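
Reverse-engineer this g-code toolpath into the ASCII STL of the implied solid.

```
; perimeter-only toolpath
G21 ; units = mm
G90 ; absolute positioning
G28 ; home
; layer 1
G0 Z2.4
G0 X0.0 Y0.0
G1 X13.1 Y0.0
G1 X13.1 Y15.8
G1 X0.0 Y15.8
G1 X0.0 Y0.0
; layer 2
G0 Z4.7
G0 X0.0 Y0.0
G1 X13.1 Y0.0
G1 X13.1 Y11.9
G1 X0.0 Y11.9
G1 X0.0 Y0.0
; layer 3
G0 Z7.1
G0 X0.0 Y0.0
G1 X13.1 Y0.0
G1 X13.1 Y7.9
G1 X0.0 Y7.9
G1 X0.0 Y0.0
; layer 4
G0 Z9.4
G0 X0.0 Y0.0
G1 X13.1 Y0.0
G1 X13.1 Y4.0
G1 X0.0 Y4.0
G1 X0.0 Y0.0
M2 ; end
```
solid part
  facet normal 0.0000 0.0000 -1.0000
    outer loop
      vertex 13.1 19.8 0.0
      vertex 13.1 0.0 0.0
      vertex 0.0 0.0 0.0
    endloop
  endfacet
  facet normal 0.0000 0.0000 -1.0000
    outer loop
      vertex 0.0 19.8 0.0
      vertex 13.1 19.8 0.0
      vertex 0.0 0.0 0.0
    endloop
  endfacet
  facet normal 0.0000 -1.0000 0.0000
    outer loop
      vertex 0.0 0.0 0.0
      vertex 13.1 0.0 0.0
      vertex 13.1 0.0 11.8
    endloop
  endfacet
  facet normal 0.0000 -1.0000 0.0000
    outer loop
      vertex 0.0 0.0 0.0
      vertex 13.1 0.0 11.8
      vertex 0.0 0.0 11.8
    endloop
  endfacet
  facet normal 0.0000 0.5119 0.8590
    outer loop
      vertex 0.0 0.0 11.8
      vertex 13.1 0.0 11.8
      vertex 13.1 19.8 0.0
    endloop
  endfacet
  facet normal 0.0000 0.5119 0.8590
    outer loop
      vertex 0.0 0.0 11.8
      vertex 13.1 19.8 0.0
      vertex 0.0 19.8 0.0
    endloop
  endfacet
  facet normal -1.0000 0.0000 0.0000
    outer loop
      vertex 0.0 0.0 11.8
      vertex 0.0 19.8 0.0
      vertex 0.0 0.0 0.0
    endloop
  endfacet
  facet normal 1.0000 0.0000 0.0000
    outer loop
      vertex 13.1 0.0 0.0
      vertex 13.1 19.8 0.0
      vertex 13.1 0.0 11.8
    endloop
  endfacet
endsolid part

The G0 Z moves step by Δz≈2.4 mm. The G1 loops shrink linearly with z, so the solid tapers from its base footprint up to z≈11.8. Closing with a flat bottom cap and the tapered top and triangulating gives 8 facets — a wedge (ramp): 13.1 × 19.8 mm base, rising to 11.8 mm along the y=0 edge and sloping linearly to z=0 at y=19.8.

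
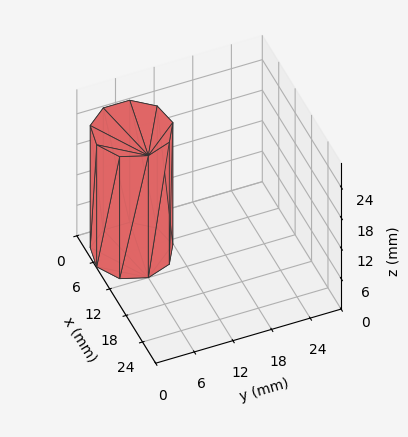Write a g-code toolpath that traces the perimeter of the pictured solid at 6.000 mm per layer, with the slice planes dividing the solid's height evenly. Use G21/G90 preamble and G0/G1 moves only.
Reading the render: the shape is a regular 9-sided prism (a cylinder approximated with 9 flat sides), circumscribed radius ≈ 6 mm, height ≈ 24 mm (dimensions read to the nearest mm from the axis ticks). For the g-code, the solid's height is divided into equal slices at the stated Δz and each level perimeter traced with G1 moves after a G0 lift.

; perimeter-only toolpath
G21 ; units = mm
G90 ; absolute positioning
G28 ; home
; layer 1
G0 Z6.000
G0 X12.000 Y6.000
G1 X10.596 Y9.857
G1 X7.042 Y11.909
G1 X3.000 Y11.196
G1 X0.362 Y8.052
G1 X0.362 Y3.948
G1 X3.000 Y0.804
G1 X7.042 Y0.091
G1 X10.596 Y2.143
G1 X12.000 Y6.000
; layer 2
G0 Z12.000
G0 X12.000 Y6.000
G1 X10.596 Y9.857
G1 X7.042 Y11.909
G1 X3.000 Y11.196
G1 X0.362 Y8.052
G1 X0.362 Y3.948
G1 X3.000 Y0.804
G1 X7.042 Y0.091
G1 X10.596 Y2.143
G1 X12.000 Y6.000
; layer 3
G0 Z18.000
G0 X12.000 Y6.000
G1 X10.596 Y9.857
G1 X7.042 Y11.909
G1 X3.000 Y11.196
G1 X0.362 Y8.052
G1 X0.362 Y3.948
G1 X3.000 Y0.804
G1 X7.042 Y0.091
G1 X10.596 Y2.143
G1 X12.000 Y6.000
; layer 4
G0 Z24.000
G0 X12.000 Y6.000
G1 X10.596 Y9.857
G1 X7.042 Y11.909
G1 X3.000 Y11.196
G1 X0.362 Y8.052
G1 X0.362 Y3.948
G1 X3.000 Y0.804
G1 X7.042 Y0.091
G1 X10.596 Y2.143
G1 X12.000 Y6.000
M2 ; end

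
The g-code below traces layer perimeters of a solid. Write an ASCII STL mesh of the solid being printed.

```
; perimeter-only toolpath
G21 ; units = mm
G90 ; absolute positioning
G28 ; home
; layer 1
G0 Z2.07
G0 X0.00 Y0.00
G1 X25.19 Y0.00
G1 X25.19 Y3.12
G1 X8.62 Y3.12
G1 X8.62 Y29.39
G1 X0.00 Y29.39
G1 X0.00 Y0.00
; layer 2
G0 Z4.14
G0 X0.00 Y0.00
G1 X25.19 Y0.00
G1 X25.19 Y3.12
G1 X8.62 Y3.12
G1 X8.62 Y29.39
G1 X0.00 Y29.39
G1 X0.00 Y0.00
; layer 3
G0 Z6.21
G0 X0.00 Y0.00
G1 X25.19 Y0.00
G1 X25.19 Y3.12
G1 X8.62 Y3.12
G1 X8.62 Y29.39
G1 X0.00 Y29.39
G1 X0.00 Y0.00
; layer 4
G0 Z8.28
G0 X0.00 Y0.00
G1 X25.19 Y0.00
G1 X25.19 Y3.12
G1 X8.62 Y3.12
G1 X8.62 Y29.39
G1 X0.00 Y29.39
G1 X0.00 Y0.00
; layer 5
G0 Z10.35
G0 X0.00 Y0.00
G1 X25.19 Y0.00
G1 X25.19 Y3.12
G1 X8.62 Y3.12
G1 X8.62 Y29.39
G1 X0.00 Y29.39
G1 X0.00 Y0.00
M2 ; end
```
solid part
  facet normal 0.0000 0.0000 -1.0000
    outer loop
      vertex 25.19 3.12 0.00
      vertex 25.19 0.00 0.00
      vertex 0.00 0.00 0.00
    endloop
  endfacet
  facet normal 0.0000 0.0000 -1.0000
    outer loop
      vertex 8.62 3.12 0.00
      vertex 25.19 3.12 0.00
      vertex 0.00 0.00 0.00
    endloop
  endfacet
  facet normal 0.0000 0.0000 -1.0000
    outer loop
      vertex 8.62 29.39 0.00
      vertex 8.62 3.12 0.00
      vertex 0.00 0.00 0.00
    endloop
  endfacet
  facet normal 0.0000 0.0000 -1.0000
    outer loop
      vertex 0.00 29.39 0.00
      vertex 8.62 29.39 0.00
      vertex 0.00 0.00 0.00
    endloop
  endfacet
  facet normal 0.0000 0.0000 1.0000
    outer loop
      vertex 0.00 0.00 10.35
      vertex 25.19 0.00 10.35
      vertex 25.19 3.12 10.35
    endloop
  endfacet
  facet normal 0.0000 0.0000 1.0000
    outer loop
      vertex 0.00 0.00 10.35
      vertex 25.19 3.12 10.35
      vertex 8.62 3.12 10.35
    endloop
  endfacet
  facet normal 0.0000 0.0000 1.0000
    outer loop
      vertex 0.00 0.00 10.35
      vertex 8.62 3.12 10.35
      vertex 8.62 29.39 10.35
    endloop
  endfacet
  facet normal 0.0000 0.0000 1.0000
    outer loop
      vertex 0.00 0.00 10.35
      vertex 8.62 29.39 10.35
      vertex 0.00 29.39 10.35
    endloop
  endfacet
  facet normal 0.0000 -1.0000 0.0000
    outer loop
      vertex 0.00 0.00 0.00
      vertex 25.19 0.00 0.00
      vertex 25.19 0.00 10.35
    endloop
  endfacet
  facet normal 0.0000 -1.0000 0.0000
    outer loop
      vertex 0.00 0.00 0.00
      vertex 25.19 0.00 10.35
      vertex 0.00 0.00 10.35
    endloop
  endfacet
  facet normal 1.0000 0.0000 0.0000
    outer loop
      vertex 25.19 0.00 0.00
      vertex 25.19 3.12 0.00
      vertex 25.19 3.12 10.35
    endloop
  endfacet
  facet normal 1.0000 0.0000 0.0000
    outer loop
      vertex 25.19 0.00 0.00
      vertex 25.19 3.12 10.35
      vertex 25.19 0.00 10.35
    endloop
  endfacet
  facet normal 0.0000 1.0000 0.0000
    outer loop
      vertex 25.19 3.12 0.00
      vertex 8.62 3.12 0.00
      vertex 8.62 3.12 10.35
    endloop
  endfacet
  facet normal 0.0000 1.0000 0.0000
    outer loop
      vertex 25.19 3.12 0.00
      vertex 8.62 3.12 10.35
      vertex 25.19 3.12 10.35
    endloop
  endfacet
  facet normal 1.0000 0.0000 0.0000
    outer loop
      vertex 8.62 3.12 0.00
      vertex 8.62 29.39 0.00
      vertex 8.62 29.39 10.35
    endloop
  endfacet
  facet normal 1.0000 0.0000 0.0000
    outer loop
      vertex 8.62 3.12 0.00
      vertex 8.62 29.39 10.35
      vertex 8.62 3.12 10.35
    endloop
  endfacet
  facet normal 0.0000 1.0000 0.0000
    outer loop
      vertex 8.62 29.39 0.00
      vertex 0.00 29.39 0.00
      vertex 0.00 29.39 10.35
    endloop
  endfacet
  facet normal 0.0000 1.0000 0.0000
    outer loop
      vertex 8.62 29.39 0.00
      vertex 0.00 29.39 10.35
      vertex 8.62 29.39 10.35
    endloop
  endfacet
  facet normal -1.0000 0.0000 0.0000
    outer loop
      vertex 0.00 29.39 0.00
      vertex 0.00 0.00 0.00
      vertex 0.00 0.00 10.35
    endloop
  endfacet
  facet normal -1.0000 0.0000 0.0000
    outer loop
      vertex 0.00 29.39 0.00
      vertex 0.00 0.00 10.35
      vertex 0.00 29.39 10.35
    endloop
  endfacet
endsolid part

The G0 Z moves step by Δz≈2.07 mm. Every layer's G1 loop is the same polygon, so the solid is a straight extrusion of it from z=0 to z≈10.3. Closing with flat bottom and top caps and triangulating gives 20 facets — an L-shaped prism: outer 25.2 × 29.4 mm, arm thicknesses ≈ 3.12 mm (horizontal) and 8.62 mm (vertical), extruded 10.3 mm in z.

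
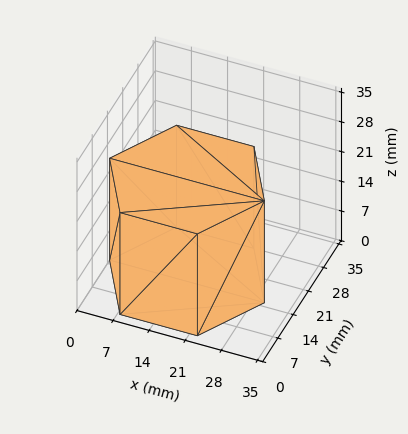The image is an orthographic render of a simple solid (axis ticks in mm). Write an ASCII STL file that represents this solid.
Reading the render: the shape is a regular 6-sided prism (a cylinder approximated with 6 flat sides), circumscribed radius ≈ 15 mm, height ≈ 24 mm (dimensions read to the nearest mm from the axis ticks). For the STL, each face is triangulated and given an outward normal.

solid part
  facet normal 0.0000 0.0000 -1.0000
    outer loop
      vertex 7.50 27.99 0.00
      vertex 22.50 27.99 0.00
      vertex 30.00 15.00 0.00
    endloop
  endfacet
  facet normal 0.0000 0.0000 -1.0000
    outer loop
      vertex 0.00 15.00 0.00
      vertex 7.50 27.99 0.00
      vertex 30.00 15.00 0.00
    endloop
  endfacet
  facet normal 0.0000 0.0000 -1.0000
    outer loop
      vertex 7.50 2.01 0.00
      vertex 0.00 15.00 0.00
      vertex 30.00 15.00 0.00
    endloop
  endfacet
  facet normal 0.0000 0.0000 -1.0000
    outer loop
      vertex 22.50 2.01 0.00
      vertex 7.50 2.01 0.00
      vertex 30.00 15.00 0.00
    endloop
  endfacet
  facet normal 0.0000 0.0000 1.0000
    outer loop
      vertex 30.00 15.00 24.00
      vertex 22.50 27.99 24.00
      vertex 7.50 27.99 24.00
    endloop
  endfacet
  facet normal 0.0000 0.0000 1.0000
    outer loop
      vertex 30.00 15.00 24.00
      vertex 7.50 27.99 24.00
      vertex 0.00 15.00 24.00
    endloop
  endfacet
  facet normal 0.0000 0.0000 1.0000
    outer loop
      vertex 30.00 15.00 24.00
      vertex 0.00 15.00 24.00
      vertex 7.50 2.01 24.00
    endloop
  endfacet
  facet normal 0.0000 0.0000 1.0000
    outer loop
      vertex 30.00 15.00 24.00
      vertex 7.50 2.01 24.00
      vertex 22.50 2.01 24.00
    endloop
  endfacet
  facet normal 0.8660 0.5000 0.0000
    outer loop
      vertex 30.00 15.00 0.00
      vertex 22.50 27.99 0.00
      vertex 22.50 27.99 24.00
    endloop
  endfacet
  facet normal 0.8660 0.5000 0.0000
    outer loop
      vertex 30.00 15.00 0.00
      vertex 22.50 27.99 24.00
      vertex 30.00 15.00 24.00
    endloop
  endfacet
  facet normal 0.0000 1.0000 0.0000
    outer loop
      vertex 22.50 27.99 0.00
      vertex 7.50 27.99 0.00
      vertex 7.50 27.99 24.00
    endloop
  endfacet
  facet normal 0.0000 1.0000 0.0000
    outer loop
      vertex 22.50 27.99 0.00
      vertex 7.50 27.99 24.00
      vertex 22.50 27.99 24.00
    endloop
  endfacet
  facet normal -0.8660 0.5000 0.0000
    outer loop
      vertex 7.50 27.99 0.00
      vertex 0.00 15.00 0.00
      vertex 0.00 15.00 24.00
    endloop
  endfacet
  facet normal -0.8660 0.5000 0.0000
    outer loop
      vertex 7.50 27.99 0.00
      vertex 0.00 15.00 24.00
      vertex 7.50 27.99 24.00
    endloop
  endfacet
  facet normal -0.8660 -0.5000 0.0000
    outer loop
      vertex 0.00 15.00 0.00
      vertex 7.50 2.01 0.00
      vertex 7.50 2.01 24.00
    endloop
  endfacet
  facet normal -0.8660 -0.5000 0.0000
    outer loop
      vertex 0.00 15.00 0.00
      vertex 7.50 2.01 24.00
      vertex 0.00 15.00 24.00
    endloop
  endfacet
  facet normal 0.0000 -1.0000 0.0000
    outer loop
      vertex 7.50 2.01 0.00
      vertex 22.50 2.01 0.00
      vertex 22.50 2.01 24.00
    endloop
  endfacet
  facet normal 0.0000 -1.0000 0.0000
    outer loop
      vertex 7.50 2.01 0.00
      vertex 22.50 2.01 24.00
      vertex 7.50 2.01 24.00
    endloop
  endfacet
  facet normal 0.8660 -0.5000 0.0000
    outer loop
      vertex 22.50 2.01 0.00
      vertex 30.00 15.00 0.00
      vertex 30.00 15.00 24.00
    endloop
  endfacet
  facet normal 0.8660 -0.5000 0.0000
    outer loop
      vertex 22.50 2.01 0.00
      vertex 30.00 15.00 24.00
      vertex 22.50 2.01 24.00
    endloop
  endfacet
endsolid part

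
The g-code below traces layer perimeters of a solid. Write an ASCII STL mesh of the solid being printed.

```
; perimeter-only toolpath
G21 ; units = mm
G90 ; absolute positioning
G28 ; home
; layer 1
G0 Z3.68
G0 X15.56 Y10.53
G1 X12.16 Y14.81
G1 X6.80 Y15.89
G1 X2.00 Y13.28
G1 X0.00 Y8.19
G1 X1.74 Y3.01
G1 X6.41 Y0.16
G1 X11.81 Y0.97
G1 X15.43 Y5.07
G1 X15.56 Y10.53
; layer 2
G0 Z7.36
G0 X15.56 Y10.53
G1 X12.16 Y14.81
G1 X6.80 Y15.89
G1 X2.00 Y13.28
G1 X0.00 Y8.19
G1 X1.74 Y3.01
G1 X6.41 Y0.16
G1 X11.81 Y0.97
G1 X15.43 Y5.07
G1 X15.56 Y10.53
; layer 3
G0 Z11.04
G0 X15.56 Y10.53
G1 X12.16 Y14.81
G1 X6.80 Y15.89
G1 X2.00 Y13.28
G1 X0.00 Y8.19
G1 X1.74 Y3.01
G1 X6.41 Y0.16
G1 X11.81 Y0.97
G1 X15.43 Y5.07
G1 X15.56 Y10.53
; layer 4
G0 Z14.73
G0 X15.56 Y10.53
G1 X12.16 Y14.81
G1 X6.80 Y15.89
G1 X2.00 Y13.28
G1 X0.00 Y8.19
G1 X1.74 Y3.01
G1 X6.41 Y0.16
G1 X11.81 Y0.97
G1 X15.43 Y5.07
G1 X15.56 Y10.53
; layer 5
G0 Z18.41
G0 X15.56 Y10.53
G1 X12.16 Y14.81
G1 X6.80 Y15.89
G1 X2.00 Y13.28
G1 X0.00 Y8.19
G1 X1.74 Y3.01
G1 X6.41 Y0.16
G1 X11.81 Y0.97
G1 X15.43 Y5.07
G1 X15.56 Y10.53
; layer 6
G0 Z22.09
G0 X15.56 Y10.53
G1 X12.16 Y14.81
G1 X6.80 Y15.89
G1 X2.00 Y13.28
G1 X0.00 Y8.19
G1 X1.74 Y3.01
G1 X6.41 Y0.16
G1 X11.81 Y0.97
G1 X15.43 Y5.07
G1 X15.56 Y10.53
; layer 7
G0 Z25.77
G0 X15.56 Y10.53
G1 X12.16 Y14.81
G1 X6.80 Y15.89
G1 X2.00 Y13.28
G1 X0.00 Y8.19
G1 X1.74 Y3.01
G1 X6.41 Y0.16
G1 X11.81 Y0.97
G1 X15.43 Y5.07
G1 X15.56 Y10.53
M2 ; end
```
solid part
  facet normal 0.0000 0.0000 -1.0000
    outer loop
      vertex 6.80 15.89 0.00
      vertex 12.16 14.81 0.00
      vertex 15.56 10.53 0.00
    endloop
  endfacet
  facet normal 0.0000 0.0000 -1.0000
    outer loop
      vertex 2.00 13.28 0.00
      vertex 6.80 15.89 0.00
      vertex 15.56 10.53 0.00
    endloop
  endfacet
  facet normal 0.0000 0.0000 -1.0000
    outer loop
      vertex 0.00 8.19 0.00
      vertex 2.00 13.28 0.00
      vertex 15.56 10.53 0.00
    endloop
  endfacet
  facet normal 0.0000 0.0000 -1.0000
    outer loop
      vertex 1.74 3.01 0.00
      vertex 0.00 8.19 0.00
      vertex 15.56 10.53 0.00
    endloop
  endfacet
  facet normal 0.0000 0.0000 -1.0000
    outer loop
      vertex 6.41 0.16 0.00
      vertex 1.74 3.01 0.00
      vertex 15.56 10.53 0.00
    endloop
  endfacet
  facet normal 0.0000 0.0000 -1.0000
    outer loop
      vertex 11.81 0.97 0.00
      vertex 6.41 0.16 0.00
      vertex 15.56 10.53 0.00
    endloop
  endfacet
  facet normal 0.0000 0.0000 -1.0000
    outer loop
      vertex 15.43 5.07 0.00
      vertex 11.81 0.97 0.00
      vertex 15.56 10.53 0.00
    endloop
  endfacet
  facet normal 0.0000 0.0000 1.0000
    outer loop
      vertex 15.56 10.53 25.77
      vertex 12.16 14.81 25.77
      vertex 6.80 15.89 25.77
    endloop
  endfacet
  facet normal 0.0000 0.0000 1.0000
    outer loop
      vertex 15.56 10.53 25.77
      vertex 6.80 15.89 25.77
      vertex 2.00 13.28 25.77
    endloop
  endfacet
  facet normal 0.0000 0.0000 1.0000
    outer loop
      vertex 15.56 10.53 25.77
      vertex 2.00 13.28 25.77
      vertex 0.00 8.19 25.77
    endloop
  endfacet
  facet normal 0.0000 0.0000 1.0000
    outer loop
      vertex 15.56 10.53 25.77
      vertex 0.00 8.19 25.77
      vertex 1.74 3.01 25.77
    endloop
  endfacet
  facet normal 0.0000 0.0000 1.0000
    outer loop
      vertex 15.56 10.53 25.77
      vertex 1.74 3.01 25.77
      vertex 6.41 0.16 25.77
    endloop
  endfacet
  facet normal 0.0000 0.0000 1.0000
    outer loop
      vertex 15.56 10.53 25.77
      vertex 6.41 0.16 25.77
      vertex 11.81 0.97 25.77
    endloop
  endfacet
  facet normal 0.0000 0.0000 1.0000
    outer loop
      vertex 15.56 10.53 25.77
      vertex 11.81 0.97 25.77
      vertex 15.43 5.07 25.77
    endloop
  endfacet
  facet normal 0.7830 0.6220 0.0000
    outer loop
      vertex 15.56 10.53 0.00
      vertex 12.16 14.81 0.00
      vertex 12.16 14.81 25.77
    endloop
  endfacet
  facet normal 0.7830 0.6220 0.0000
    outer loop
      vertex 15.56 10.53 0.00
      vertex 12.16 14.81 25.77
      vertex 15.56 10.53 25.77
    endloop
  endfacet
  facet normal 0.1975 0.9803 0.0000
    outer loop
      vertex 12.16 14.81 0.00
      vertex 6.80 15.89 0.00
      vertex 6.80 15.89 25.77
    endloop
  endfacet
  facet normal 0.1975 0.9803 0.0000
    outer loop
      vertex 12.16 14.81 0.00
      vertex 6.80 15.89 25.77
      vertex 12.16 14.81 25.77
    endloop
  endfacet
  facet normal -0.4777 0.8785 0.0000
    outer loop
      vertex 6.80 15.89 0.00
      vertex 2.00 13.28 0.00
      vertex 2.00 13.28 25.77
    endloop
  endfacet
  facet normal -0.4777 0.8785 0.0000
    outer loop
      vertex 6.80 15.89 0.00
      vertex 2.00 13.28 25.77
      vertex 6.80 15.89 25.77
    endloop
  endfacet
  facet normal -0.9307 0.3657 0.0000
    outer loop
      vertex 2.00 13.28 0.00
      vertex 0.00 8.19 0.00
      vertex 0.00 8.19 25.77
    endloop
  endfacet
  facet normal -0.9307 0.3657 0.0000
    outer loop
      vertex 2.00 13.28 0.00
      vertex 0.00 8.19 25.77
      vertex 2.00 13.28 25.77
    endloop
  endfacet
  facet normal -0.9479 -0.3184 0.0000
    outer loop
      vertex 0.00 8.19 0.00
      vertex 1.74 3.01 0.00
      vertex 1.74 3.01 25.77
    endloop
  endfacet
  facet normal -0.9479 -0.3184 0.0000
    outer loop
      vertex 0.00 8.19 0.00
      vertex 1.74 3.01 25.77
      vertex 0.00 8.19 25.77
    endloop
  endfacet
  facet normal -0.5209 -0.8536 0.0000
    outer loop
      vertex 1.74 3.01 0.00
      vertex 6.41 0.16 0.00
      vertex 6.41 0.16 25.77
    endloop
  endfacet
  facet normal -0.5209 -0.8536 0.0000
    outer loop
      vertex 1.74 3.01 0.00
      vertex 6.41 0.16 25.77
      vertex 1.74 3.01 25.77
    endloop
  endfacet
  facet normal 0.1483 -0.9889 0.0000
    outer loop
      vertex 6.41 0.16 0.00
      vertex 11.81 0.97 0.00
      vertex 11.81 0.97 25.77
    endloop
  endfacet
  facet normal 0.1483 -0.9889 0.0000
    outer loop
      vertex 6.41 0.16 0.00
      vertex 11.81 0.97 25.77
      vertex 6.41 0.16 25.77
    endloop
  endfacet
  facet normal 0.7496 -0.6619 0.0000
    outer loop
      vertex 11.81 0.97 0.00
      vertex 15.43 5.07 0.00
      vertex 15.43 5.07 25.77
    endloop
  endfacet
  facet normal 0.7496 -0.6619 0.0000
    outer loop
      vertex 11.81 0.97 0.00
      vertex 15.43 5.07 25.77
      vertex 11.81 0.97 25.77
    endloop
  endfacet
  facet normal 0.9997 -0.0238 0.0000
    outer loop
      vertex 15.43 5.07 0.00
      vertex 15.56 10.53 0.00
      vertex 15.56 10.53 25.77
    endloop
  endfacet
  facet normal 0.9997 -0.0238 0.0000
    outer loop
      vertex 15.43 5.07 0.00
      vertex 15.56 10.53 25.77
      vertex 15.43 5.07 25.77
    endloop
  endfacet
endsolid part

The G0 Z moves step by Δz≈3.68 mm. Every layer's G1 loop is the same polygon, so the solid is a straight extrusion of it from z=0 to z≈25.8. Closing with flat bottom and top caps and triangulating gives 32 facets — a regular 9-sided prism (a cylinder approximated with 9 flat sides), circumscribed radius ≈ 7.99 mm, height ≈ 25.8 mm.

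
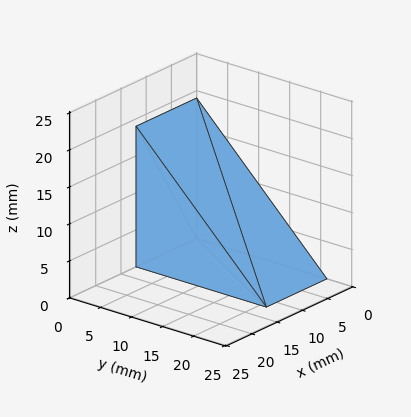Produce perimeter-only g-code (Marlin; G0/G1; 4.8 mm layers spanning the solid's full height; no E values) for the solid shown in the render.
Reading the render: the shape is a wedge (ramp): 12 × 21 mm base, rising to 19 mm along the y=0 edge and sloping linearly to z=0 at y=21 (dimensions read to the nearest mm from the axis ticks). For the g-code, the solid's height is divided into equal slices at the stated Δz and each level perimeter traced with G1 moves after a G0 lift.

; perimeter-only toolpath
G21 ; units = mm
G90 ; absolute positioning
G28 ; home
; layer 1
G0 Z4.8
G0 X0.0 Y0.0
G1 X12.0 Y0.0
G1 X12.0 Y15.8
G1 X0.0 Y15.8
G1 X0.0 Y0.0
; layer 2
G0 Z9.5
G0 X0.0 Y0.0
G1 X12.0 Y0.0
G1 X12.0 Y10.5
G1 X0.0 Y10.5
G1 X0.0 Y0.0
; layer 3
G0 Z14.2
G0 X0.0 Y0.0
G1 X12.0 Y0.0
G1 X12.0 Y5.2
G1 X0.0 Y5.2
G1 X0.0 Y0.0
M2 ; end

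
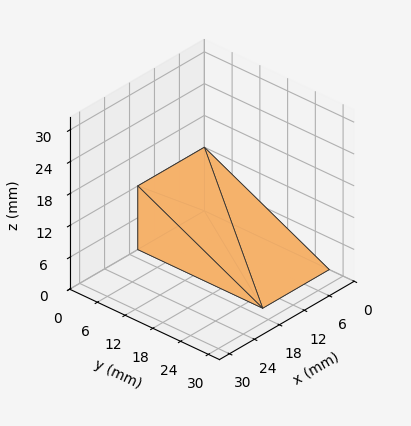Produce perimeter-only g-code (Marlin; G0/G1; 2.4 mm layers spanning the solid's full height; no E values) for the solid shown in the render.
Reading the render: the shape is a wedge (ramp): 16 × 27 mm base, rising to 12 mm along the y=0 edge and sloping linearly to z=0 at y=27 (dimensions read to the nearest mm from the axis ticks). For the g-code, the solid's height is divided into equal slices at the stated Δz and each level perimeter traced with G1 moves after a G0 lift.

; perimeter-only toolpath
G21 ; units = mm
G90 ; absolute positioning
G28 ; home
; layer 1
G0 Z2.4
G0 X0.0 Y0.0
G1 X16.0 Y0.0
G1 X16.0 Y21.6
G1 X0.0 Y21.6
G1 X0.0 Y0.0
; layer 2
G0 Z4.8
G0 X0.0 Y0.0
G1 X16.0 Y0.0
G1 X16.0 Y16.2
G1 X0.0 Y16.2
G1 X0.0 Y0.0
; layer 3
G0 Z7.2
G0 X0.0 Y0.0
G1 X16.0 Y0.0
G1 X16.0 Y10.8
G1 X0.0 Y10.8
G1 X0.0 Y0.0
; layer 4
G0 Z9.6
G0 X0.0 Y0.0
G1 X16.0 Y0.0
G1 X16.0 Y5.4
G1 X0.0 Y5.4
G1 X0.0 Y0.0
M2 ; end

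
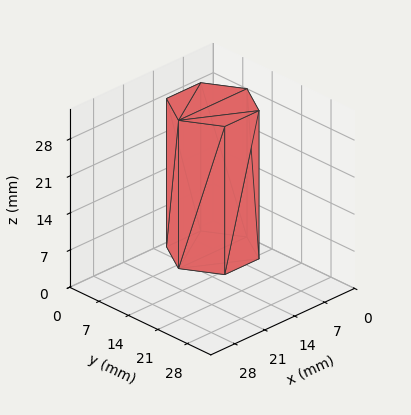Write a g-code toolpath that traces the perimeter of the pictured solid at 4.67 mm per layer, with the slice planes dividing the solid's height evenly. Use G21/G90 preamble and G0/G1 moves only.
Reading the render: the shape is a regular 6-sided prism (a cylinder approximated with 6 flat sides), circumscribed radius ≈ 8 mm, height ≈ 28 mm (dimensions read to the nearest mm from the axis ticks). For the g-code, the solid's height is divided into equal slices at the stated Δz and each level perimeter traced with G1 moves after a G0 lift.

; perimeter-only toolpath
G21 ; units = mm
G90 ; absolute positioning
G28 ; home
; layer 1
G0 Z4.67
G0 X16.00 Y8.00
G1 X12.00 Y14.93
G1 X4.00 Y14.93
G1 X0.00 Y8.00
G1 X4.00 Y1.07
G1 X12.00 Y1.07
G1 X16.00 Y8.00
; layer 2
G0 Z9.33
G0 X16.00 Y8.00
G1 X12.00 Y14.93
G1 X4.00 Y14.93
G1 X0.00 Y8.00
G1 X4.00 Y1.07
G1 X12.00 Y1.07
G1 X16.00 Y8.00
; layer 3
G0 Z14.00
G0 X16.00 Y8.00
G1 X12.00 Y14.93
G1 X4.00 Y14.93
G1 X0.00 Y8.00
G1 X4.00 Y1.07
G1 X12.00 Y1.07
G1 X16.00 Y8.00
; layer 4
G0 Z18.67
G0 X16.00 Y8.00
G1 X12.00 Y14.93
G1 X4.00 Y14.93
G1 X0.00 Y8.00
G1 X4.00 Y1.07
G1 X12.00 Y1.07
G1 X16.00 Y8.00
; layer 5
G0 Z23.33
G0 X16.00 Y8.00
G1 X12.00 Y14.93
G1 X4.00 Y14.93
G1 X0.00 Y8.00
G1 X4.00 Y1.07
G1 X12.00 Y1.07
G1 X16.00 Y8.00
; layer 6
G0 Z28.00
G0 X16.00 Y8.00
G1 X12.00 Y14.93
G1 X4.00 Y14.93
G1 X0.00 Y8.00
G1 X4.00 Y1.07
G1 X12.00 Y1.07
G1 X16.00 Y8.00
M2 ; end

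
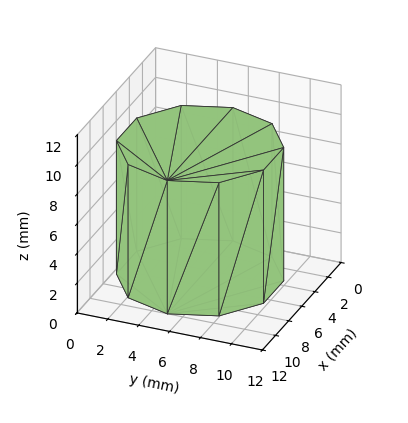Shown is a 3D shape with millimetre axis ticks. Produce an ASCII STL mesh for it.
Reading the render: the shape is a regular 10-sided prism (a cylinder approximated with 10 flat sides), circumscribed radius ≈ 5 mm, height ≈ 9 mm (dimensions read to the nearest mm from the axis ticks). For the STL, each face is triangulated and given an outward normal.

solid part
  facet normal 0.0000 0.0000 -1.0000
    outer loop
      vertex 6.545 9.755 0.000
      vertex 9.045 7.939 0.000
      vertex 10.000 5.000 0.000
    endloop
  endfacet
  facet normal 0.0000 0.0000 -1.0000
    outer loop
      vertex 3.455 9.755 0.000
      vertex 6.545 9.755 0.000
      vertex 10.000 5.000 0.000
    endloop
  endfacet
  facet normal 0.0000 0.0000 -1.0000
    outer loop
      vertex 0.955 7.939 0.000
      vertex 3.455 9.755 0.000
      vertex 10.000 5.000 0.000
    endloop
  endfacet
  facet normal 0.0000 0.0000 -1.0000
    outer loop
      vertex 0.000 5.000 0.000
      vertex 0.955 7.939 0.000
      vertex 10.000 5.000 0.000
    endloop
  endfacet
  facet normal 0.0000 0.0000 -1.0000
    outer loop
      vertex 0.955 2.061 0.000
      vertex 0.000 5.000 0.000
      vertex 10.000 5.000 0.000
    endloop
  endfacet
  facet normal 0.0000 0.0000 -1.0000
    outer loop
      vertex 3.455 0.245 0.000
      vertex 0.955 2.061 0.000
      vertex 10.000 5.000 0.000
    endloop
  endfacet
  facet normal 0.0000 0.0000 -1.0000
    outer loop
      vertex 6.545 0.245 0.000
      vertex 3.455 0.245 0.000
      vertex 10.000 5.000 0.000
    endloop
  endfacet
  facet normal 0.0000 0.0000 -1.0000
    outer loop
      vertex 9.045 2.061 0.000
      vertex 6.545 0.245 0.000
      vertex 10.000 5.000 0.000
    endloop
  endfacet
  facet normal 0.0000 0.0000 1.0000
    outer loop
      vertex 10.000 5.000 9.000
      vertex 9.045 7.939 9.000
      vertex 6.545 9.755 9.000
    endloop
  endfacet
  facet normal 0.0000 0.0000 1.0000
    outer loop
      vertex 10.000 5.000 9.000
      vertex 6.545 9.755 9.000
      vertex 3.455 9.755 9.000
    endloop
  endfacet
  facet normal 0.0000 0.0000 1.0000
    outer loop
      vertex 10.000 5.000 9.000
      vertex 3.455 9.755 9.000
      vertex 0.955 7.939 9.000
    endloop
  endfacet
  facet normal 0.0000 0.0000 1.0000
    outer loop
      vertex 10.000 5.000 9.000
      vertex 0.955 7.939 9.000
      vertex 0.000 5.000 9.000
    endloop
  endfacet
  facet normal 0.0000 0.0000 1.0000
    outer loop
      vertex 10.000 5.000 9.000
      vertex 0.000 5.000 9.000
      vertex 0.955 2.061 9.000
    endloop
  endfacet
  facet normal 0.0000 0.0000 1.0000
    outer loop
      vertex 10.000 5.000 9.000
      vertex 0.955 2.061 9.000
      vertex 3.455 0.245 9.000
    endloop
  endfacet
  facet normal 0.0000 0.0000 1.0000
    outer loop
      vertex 10.000 5.000 9.000
      vertex 3.455 0.245 9.000
      vertex 6.545 0.245 9.000
    endloop
  endfacet
  facet normal 0.0000 0.0000 1.0000
    outer loop
      vertex 10.000 5.000 9.000
      vertex 6.545 0.245 9.000
      vertex 9.045 2.061 9.000
    endloop
  endfacet
  facet normal 0.9511 0.3090 0.0000
    outer loop
      vertex 10.000 5.000 0.000
      vertex 9.045 7.939 0.000
      vertex 9.045 7.939 9.000
    endloop
  endfacet
  facet normal 0.9511 0.3090 0.0000
    outer loop
      vertex 10.000 5.000 0.000
      vertex 9.045 7.939 9.000
      vertex 10.000 5.000 9.000
    endloop
  endfacet
  facet normal 0.5877 0.8091 0.0000
    outer loop
      vertex 9.045 7.939 0.000
      vertex 6.545 9.755 0.000
      vertex 6.545 9.755 9.000
    endloop
  endfacet
  facet normal 0.5877 0.8091 0.0000
    outer loop
      vertex 9.045 7.939 0.000
      vertex 6.545 9.755 9.000
      vertex 9.045 7.939 9.000
    endloop
  endfacet
  facet normal 0.0000 1.0000 0.0000
    outer loop
      vertex 6.545 9.755 0.000
      vertex 3.455 9.755 0.000
      vertex 3.455 9.755 9.000
    endloop
  endfacet
  facet normal 0.0000 1.0000 0.0000
    outer loop
      vertex 6.545 9.755 0.000
      vertex 3.455 9.755 9.000
      vertex 6.545 9.755 9.000
    endloop
  endfacet
  facet normal -0.5877 0.8091 0.0000
    outer loop
      vertex 3.455 9.755 0.000
      vertex 0.955 7.939 0.000
      vertex 0.955 7.939 9.000
    endloop
  endfacet
  facet normal -0.5877 0.8091 0.0000
    outer loop
      vertex 3.455 9.755 0.000
      vertex 0.955 7.939 9.000
      vertex 3.455 9.755 9.000
    endloop
  endfacet
  facet normal -0.9511 0.3090 0.0000
    outer loop
      vertex 0.955 7.939 0.000
      vertex 0.000 5.000 0.000
      vertex 0.000 5.000 9.000
    endloop
  endfacet
  facet normal -0.9511 0.3090 0.0000
    outer loop
      vertex 0.955 7.939 0.000
      vertex 0.000 5.000 9.000
      vertex 0.955 7.939 9.000
    endloop
  endfacet
  facet normal -0.9511 -0.3090 0.0000
    outer loop
      vertex 0.000 5.000 0.000
      vertex 0.955 2.061 0.000
      vertex 0.955 2.061 9.000
    endloop
  endfacet
  facet normal -0.9511 -0.3090 0.0000
    outer loop
      vertex 0.000 5.000 0.000
      vertex 0.955 2.061 9.000
      vertex 0.000 5.000 9.000
    endloop
  endfacet
  facet normal -0.5877 -0.8091 0.0000
    outer loop
      vertex 0.955 2.061 0.000
      vertex 3.455 0.245 0.000
      vertex 3.455 0.245 9.000
    endloop
  endfacet
  facet normal -0.5877 -0.8091 0.0000
    outer loop
      vertex 0.955 2.061 0.000
      vertex 3.455 0.245 9.000
      vertex 0.955 2.061 9.000
    endloop
  endfacet
  facet normal 0.0000 -1.0000 0.0000
    outer loop
      vertex 3.455 0.245 0.000
      vertex 6.545 0.245 0.000
      vertex 6.545 0.245 9.000
    endloop
  endfacet
  facet normal 0.0000 -1.0000 0.0000
    outer loop
      vertex 3.455 0.245 0.000
      vertex 6.545 0.245 9.000
      vertex 3.455 0.245 9.000
    endloop
  endfacet
  facet normal 0.5877 -0.8091 0.0000
    outer loop
      vertex 6.545 0.245 0.000
      vertex 9.045 2.061 0.000
      vertex 9.045 2.061 9.000
    endloop
  endfacet
  facet normal 0.5877 -0.8091 0.0000
    outer loop
      vertex 6.545 0.245 0.000
      vertex 9.045 2.061 9.000
      vertex 6.545 0.245 9.000
    endloop
  endfacet
  facet normal 0.9511 -0.3090 0.0000
    outer loop
      vertex 9.045 2.061 0.000
      vertex 10.000 5.000 0.000
      vertex 10.000 5.000 9.000
    endloop
  endfacet
  facet normal 0.9511 -0.3090 0.0000
    outer loop
      vertex 9.045 2.061 0.000
      vertex 10.000 5.000 9.000
      vertex 9.045 2.061 9.000
    endloop
  endfacet
endsolid part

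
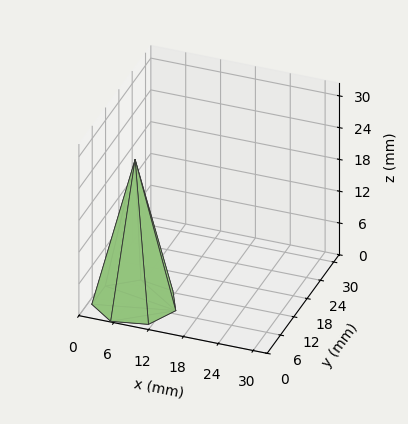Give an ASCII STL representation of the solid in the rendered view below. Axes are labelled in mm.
Reading the render: the shape is a regular 7-sided pyramid, base circumscribed radius ≈ 7 mm, apex at z ≈ 27 mm (dimensions read to the nearest mm from the axis ticks). For the STL, each face is triangulated and given an outward normal.

solid part
  facet normal 0.0000 0.0000 -1.0000
    outer loop
      vertex 5.4 13.8 0.0
      vertex 11.4 12.5 0.0
      vertex 14.0 7.0 0.0
    endloop
  endfacet
  facet normal 0.0000 0.0000 -1.0000
    outer loop
      vertex 0.7 10.0 0.0
      vertex 5.4 13.8 0.0
      vertex 14.0 7.0 0.0
    endloop
  endfacet
  facet normal 0.0000 0.0000 -1.0000
    outer loop
      vertex 0.7 4.0 0.0
      vertex 0.7 10.0 0.0
      vertex 14.0 7.0 0.0
    endloop
  endfacet
  facet normal 0.0000 0.0000 -1.0000
    outer loop
      vertex 5.4 0.2 0.0
      vertex 0.7 4.0 0.0
      vertex 14.0 7.0 0.0
    endloop
  endfacet
  facet normal 0.0000 0.0000 -1.0000
    outer loop
      vertex 11.4 1.5 0.0
      vertex 5.4 0.2 0.0
      vertex 14.0 7.0 0.0
    endloop
  endfacet
  facet normal 0.8802 0.4161 0.2282
    outer loop
      vertex 14.0 7.0 0.0
      vertex 11.4 12.5 0.0
      vertex 7.0 7.0 27.0
    endloop
  endfacet
  facet normal 0.2062 0.9517 0.2275
    outer loop
      vertex 11.4 12.5 0.0
      vertex 5.4 13.8 0.0
      vertex 7.0 7.0 27.0
    endloop
  endfacet
  facet normal -0.6123 0.7573 0.2270
    outer loop
      vertex 5.4 13.8 0.0
      vertex 0.7 10.0 0.0
      vertex 7.0 7.0 27.0
    endloop
  endfacet
  facet normal -0.9738 0.0000 0.2272
    outer loop
      vertex 0.7 10.0 0.0
      vertex 0.7 4.0 0.0
      vertex 7.0 7.0 27.0
    endloop
  endfacet
  facet normal -0.6123 -0.7573 0.2270
    outer loop
      vertex 0.7 4.0 0.0
      vertex 5.4 0.2 0.0
      vertex 7.0 7.0 27.0
    endloop
  endfacet
  facet normal 0.2062 -0.9517 0.2275
    outer loop
      vertex 5.4 0.2 0.0
      vertex 11.4 1.5 0.0
      vertex 7.0 7.0 27.0
    endloop
  endfacet
  facet normal 0.8802 -0.4161 0.2282
    outer loop
      vertex 11.4 1.5 0.0
      vertex 14.0 7.0 0.0
      vertex 7.0 7.0 27.0
    endloop
  endfacet
endsolid part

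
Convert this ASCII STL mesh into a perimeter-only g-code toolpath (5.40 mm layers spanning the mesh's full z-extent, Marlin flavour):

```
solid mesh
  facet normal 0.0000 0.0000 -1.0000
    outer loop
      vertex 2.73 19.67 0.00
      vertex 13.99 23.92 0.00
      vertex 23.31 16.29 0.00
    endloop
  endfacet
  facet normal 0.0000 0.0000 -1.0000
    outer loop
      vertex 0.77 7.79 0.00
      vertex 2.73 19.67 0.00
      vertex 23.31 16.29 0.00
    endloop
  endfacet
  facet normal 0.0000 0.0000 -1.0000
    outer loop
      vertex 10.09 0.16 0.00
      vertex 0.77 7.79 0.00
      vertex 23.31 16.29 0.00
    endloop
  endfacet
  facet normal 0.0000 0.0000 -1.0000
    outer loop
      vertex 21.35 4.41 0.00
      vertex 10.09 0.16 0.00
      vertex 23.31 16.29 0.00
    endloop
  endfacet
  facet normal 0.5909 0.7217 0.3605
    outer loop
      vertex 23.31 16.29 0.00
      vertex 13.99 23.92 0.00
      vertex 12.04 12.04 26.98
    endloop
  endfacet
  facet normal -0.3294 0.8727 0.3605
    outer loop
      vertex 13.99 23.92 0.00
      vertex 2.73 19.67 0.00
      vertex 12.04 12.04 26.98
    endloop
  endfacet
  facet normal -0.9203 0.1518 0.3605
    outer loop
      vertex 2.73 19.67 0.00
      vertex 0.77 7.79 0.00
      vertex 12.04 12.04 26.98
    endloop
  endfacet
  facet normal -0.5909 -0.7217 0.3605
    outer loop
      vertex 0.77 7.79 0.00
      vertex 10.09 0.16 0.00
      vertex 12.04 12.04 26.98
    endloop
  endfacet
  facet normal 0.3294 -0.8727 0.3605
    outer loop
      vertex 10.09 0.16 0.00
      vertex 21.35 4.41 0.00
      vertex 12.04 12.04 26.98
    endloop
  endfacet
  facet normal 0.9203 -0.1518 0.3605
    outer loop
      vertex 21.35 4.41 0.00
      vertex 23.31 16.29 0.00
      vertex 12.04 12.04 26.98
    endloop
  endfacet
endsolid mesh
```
; perimeter-only toolpath
G21 ; units = mm
G90 ; absolute positioning
G28 ; home
; layer 1
G0 Z5.40
G0 X21.06 Y15.44
G1 X13.60 Y21.54
G1 X4.59 Y18.14
G1 X3.02 Y8.64
G1 X10.48 Y2.54
G1 X19.49 Y5.94
G1 X21.06 Y15.44
; layer 2
G0 Z10.79
G0 X18.80 Y14.59
G1 X13.21 Y19.17
G1 X6.45 Y16.62
G1 X5.28 Y9.49
G1 X10.87 Y4.91
G1 X17.63 Y7.46
G1 X18.80 Y14.59
; layer 3
G0 Z16.19
G0 X16.55 Y13.74
G1 X12.82 Y16.79
G1 X8.32 Y15.09
G1 X7.53 Y10.34
G1 X11.26 Y7.29
G1 X15.76 Y8.99
G1 X16.55 Y13.74
; layer 4
G0 Z21.58
G0 X14.29 Y12.89
G1 X12.43 Y14.42
G1 X10.18 Y13.57
G1 X9.79 Y11.19
G1 X11.65 Y9.66
G1 X13.90 Y10.51
G1 X14.29 Y12.89
M2 ; end

The solid is a regular 6-sided pyramid, base circumscribed radius ≈ 12 mm, apex at z ≈ 27 mm. Slicing at Δz = 5.40 mm — 5 equal slices spanning the solid's height, so layer i sits at z = i·h/5 — gives 4 non-empty perimeters. Each is a 6-segment closed polygon; G0 lifts to the layer z and rapids to the start vertex, then G1 traces the edges. The cross-section shrinks linearly with z (the slice at the apex is degenerate and omitted).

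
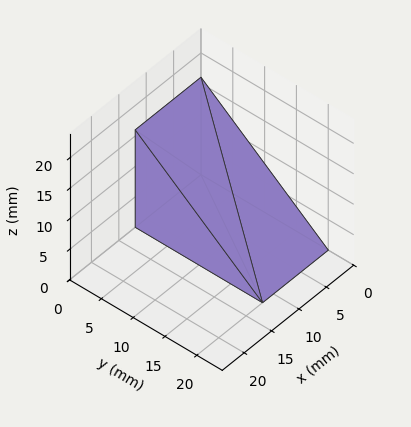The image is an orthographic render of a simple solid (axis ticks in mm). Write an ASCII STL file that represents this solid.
Reading the render: the shape is a wedge (ramp): 12 × 20 mm base, rising to 16 mm along the y=0 edge and sloping linearly to z=0 at y=20 (dimensions read to the nearest mm from the axis ticks). For the STL, each face is triangulated and given an outward normal.

solid part
  facet normal 0.0000 0.0000 -1.0000
    outer loop
      vertex 12.00 20.00 0.00
      vertex 12.00 0.00 0.00
      vertex 0.00 0.00 0.00
    endloop
  endfacet
  facet normal 0.0000 0.0000 -1.0000
    outer loop
      vertex 0.00 20.00 0.00
      vertex 12.00 20.00 0.00
      vertex 0.00 0.00 0.00
    endloop
  endfacet
  facet normal 0.0000 -1.0000 0.0000
    outer loop
      vertex 0.00 0.00 0.00
      vertex 12.00 0.00 0.00
      vertex 12.00 0.00 16.00
    endloop
  endfacet
  facet normal 0.0000 -1.0000 0.0000
    outer loop
      vertex 0.00 0.00 0.00
      vertex 12.00 0.00 16.00
      vertex 0.00 0.00 16.00
    endloop
  endfacet
  facet normal 0.0000 0.6247 0.7809
    outer loop
      vertex 0.00 0.00 16.00
      vertex 12.00 0.00 16.00
      vertex 12.00 20.00 0.00
    endloop
  endfacet
  facet normal 0.0000 0.6247 0.7809
    outer loop
      vertex 0.00 0.00 16.00
      vertex 12.00 20.00 0.00
      vertex 0.00 20.00 0.00
    endloop
  endfacet
  facet normal -1.0000 0.0000 0.0000
    outer loop
      vertex 0.00 0.00 16.00
      vertex 0.00 20.00 0.00
      vertex 0.00 0.00 0.00
    endloop
  endfacet
  facet normal 1.0000 0.0000 0.0000
    outer loop
      vertex 12.00 0.00 0.00
      vertex 12.00 20.00 0.00
      vertex 12.00 0.00 16.00
    endloop
  endfacet
endsolid part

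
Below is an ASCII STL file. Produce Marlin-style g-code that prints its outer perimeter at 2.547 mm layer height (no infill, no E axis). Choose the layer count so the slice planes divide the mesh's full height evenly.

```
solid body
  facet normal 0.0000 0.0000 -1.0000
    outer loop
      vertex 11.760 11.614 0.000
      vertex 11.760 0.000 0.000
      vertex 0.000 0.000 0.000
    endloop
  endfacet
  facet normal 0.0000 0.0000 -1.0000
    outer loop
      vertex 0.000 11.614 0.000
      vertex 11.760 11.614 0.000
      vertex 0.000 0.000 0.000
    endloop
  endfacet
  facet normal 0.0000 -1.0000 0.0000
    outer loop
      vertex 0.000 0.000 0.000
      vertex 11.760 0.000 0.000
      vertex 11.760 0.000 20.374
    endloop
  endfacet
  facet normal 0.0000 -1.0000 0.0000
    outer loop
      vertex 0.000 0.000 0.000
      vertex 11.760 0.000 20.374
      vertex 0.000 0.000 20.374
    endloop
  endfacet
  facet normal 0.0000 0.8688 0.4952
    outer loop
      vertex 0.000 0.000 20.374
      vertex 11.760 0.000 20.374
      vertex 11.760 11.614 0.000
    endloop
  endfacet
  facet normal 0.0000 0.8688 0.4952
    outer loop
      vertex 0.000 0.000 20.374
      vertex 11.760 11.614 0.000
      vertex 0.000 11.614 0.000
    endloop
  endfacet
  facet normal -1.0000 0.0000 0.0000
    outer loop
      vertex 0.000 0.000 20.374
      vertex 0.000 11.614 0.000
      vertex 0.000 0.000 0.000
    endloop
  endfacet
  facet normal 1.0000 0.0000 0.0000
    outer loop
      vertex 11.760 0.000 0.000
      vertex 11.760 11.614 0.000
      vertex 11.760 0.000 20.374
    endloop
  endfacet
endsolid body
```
; perimeter-only toolpath
G21 ; units = mm
G90 ; absolute positioning
G28 ; home
; layer 1
G0 Z2.547
G0 X0.000 Y0.000
G1 X11.760 Y0.000
G1 X11.760 Y10.162
G1 X0.000 Y10.162
G1 X0.000 Y0.000
; layer 2
G0 Z5.093
G0 X0.000 Y0.000
G1 X11.760 Y0.000
G1 X11.760 Y8.710
G1 X0.000 Y8.710
G1 X0.000 Y0.000
; layer 3
G0 Z7.640
G0 X0.000 Y0.000
G1 X11.760 Y0.000
G1 X11.760 Y7.259
G1 X0.000 Y7.259
G1 X0.000 Y0.000
; layer 4
G0 Z10.187
G0 X0.000 Y0.000
G1 X11.760 Y0.000
G1 X11.760 Y5.807
G1 X0.000 Y5.807
G1 X0.000 Y0.000
; layer 5
G0 Z12.734
G0 X0.000 Y0.000
G1 X11.760 Y0.000
G1 X11.760 Y4.355
G1 X0.000 Y4.355
G1 X0.000 Y0.000
; layer 6
G0 Z15.280
G0 X0.000 Y0.000
G1 X11.760 Y0.000
G1 X11.760 Y2.904
G1 X0.000 Y2.904
G1 X0.000 Y0.000
; layer 7
G0 Z17.827
G0 X0.000 Y0.000
G1 X11.760 Y0.000
G1 X11.760 Y1.452
G1 X0.000 Y1.452
G1 X0.000 Y0.000
M2 ; end

The solid is a wedge (ramp): 11.8 × 11.6 mm base, rising to 20.4 mm along the y=0 edge and sloping linearly to z=0 at y=11.6. Slicing at Δz = 2.547 mm — 8 equal slices spanning the solid's height, so layer i sits at z = i·h/8 — gives 7 non-empty perimeters. Each is a 4-segment closed polygon; G0 lifts to the layer z and rapids to the start vertex, then G1 traces the edges. The cross-section shrinks linearly with z (the slice at the apex is degenerate and omitted).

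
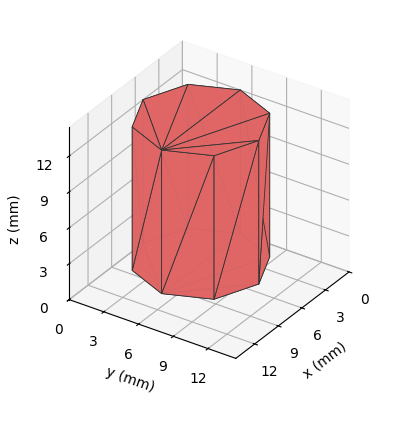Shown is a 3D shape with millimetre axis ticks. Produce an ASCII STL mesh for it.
Reading the render: the shape is a regular 8-sided prism (a cylinder approximated with 8 flat sides), circumscribed radius ≈ 5 mm, height ≈ 12 mm (dimensions read to the nearest mm from the axis ticks). For the STL, each face is triangulated and given an outward normal.

solid part
  facet normal 0.0000 0.0000 -1.0000
    outer loop
      vertex 5.000 10.000 0.000
      vertex 8.536 8.536 0.000
      vertex 10.000 5.000 0.000
    endloop
  endfacet
  facet normal 0.0000 0.0000 -1.0000
    outer loop
      vertex 1.464 8.536 0.000
      vertex 5.000 10.000 0.000
      vertex 10.000 5.000 0.000
    endloop
  endfacet
  facet normal 0.0000 0.0000 -1.0000
    outer loop
      vertex 0.000 5.000 0.000
      vertex 1.464 8.536 0.000
      vertex 10.000 5.000 0.000
    endloop
  endfacet
  facet normal 0.0000 0.0000 -1.0000
    outer loop
      vertex 1.464 1.464 0.000
      vertex 0.000 5.000 0.000
      vertex 10.000 5.000 0.000
    endloop
  endfacet
  facet normal 0.0000 0.0000 -1.0000
    outer loop
      vertex 5.000 0.000 0.000
      vertex 1.464 1.464 0.000
      vertex 10.000 5.000 0.000
    endloop
  endfacet
  facet normal 0.0000 0.0000 -1.0000
    outer loop
      vertex 8.536 1.464 0.000
      vertex 5.000 0.000 0.000
      vertex 10.000 5.000 0.000
    endloop
  endfacet
  facet normal 0.0000 0.0000 1.0000
    outer loop
      vertex 10.000 5.000 12.000
      vertex 8.536 8.536 12.000
      vertex 5.000 10.000 12.000
    endloop
  endfacet
  facet normal 0.0000 0.0000 1.0000
    outer loop
      vertex 10.000 5.000 12.000
      vertex 5.000 10.000 12.000
      vertex 1.464 8.536 12.000
    endloop
  endfacet
  facet normal 0.0000 0.0000 1.0000
    outer loop
      vertex 10.000 5.000 12.000
      vertex 1.464 8.536 12.000
      vertex 0.000 5.000 12.000
    endloop
  endfacet
  facet normal 0.0000 0.0000 1.0000
    outer loop
      vertex 10.000 5.000 12.000
      vertex 0.000 5.000 12.000
      vertex 1.464 1.464 12.000
    endloop
  endfacet
  facet normal 0.0000 0.0000 1.0000
    outer loop
      vertex 10.000 5.000 12.000
      vertex 1.464 1.464 12.000
      vertex 5.000 0.000 12.000
    endloop
  endfacet
  facet normal 0.0000 0.0000 1.0000
    outer loop
      vertex 10.000 5.000 12.000
      vertex 5.000 0.000 12.000
      vertex 8.536 1.464 12.000
    endloop
  endfacet
  facet normal 0.9239 0.3825 0.0000
    outer loop
      vertex 10.000 5.000 0.000
      vertex 8.536 8.536 0.000
      vertex 8.536 8.536 12.000
    endloop
  endfacet
  facet normal 0.9239 0.3825 0.0000
    outer loop
      vertex 10.000 5.000 0.000
      vertex 8.536 8.536 12.000
      vertex 10.000 5.000 12.000
    endloop
  endfacet
  facet normal 0.3825 0.9239 0.0000
    outer loop
      vertex 8.536 8.536 0.000
      vertex 5.000 10.000 0.000
      vertex 5.000 10.000 12.000
    endloop
  endfacet
  facet normal 0.3825 0.9239 0.0000
    outer loop
      vertex 8.536 8.536 0.000
      vertex 5.000 10.000 12.000
      vertex 8.536 8.536 12.000
    endloop
  endfacet
  facet normal -0.3825 0.9239 0.0000
    outer loop
      vertex 5.000 10.000 0.000
      vertex 1.464 8.536 0.000
      vertex 1.464 8.536 12.000
    endloop
  endfacet
  facet normal -0.3825 0.9239 0.0000
    outer loop
      vertex 5.000 10.000 0.000
      vertex 1.464 8.536 12.000
      vertex 5.000 10.000 12.000
    endloop
  endfacet
  facet normal -0.9239 0.3825 0.0000
    outer loop
      vertex 1.464 8.536 0.000
      vertex 0.000 5.000 0.000
      vertex 0.000 5.000 12.000
    endloop
  endfacet
  facet normal -0.9239 0.3825 0.0000
    outer loop
      vertex 1.464 8.536 0.000
      vertex 0.000 5.000 12.000
      vertex 1.464 8.536 12.000
    endloop
  endfacet
  facet normal -0.9239 -0.3825 0.0000
    outer loop
      vertex 0.000 5.000 0.000
      vertex 1.464 1.464 0.000
      vertex 1.464 1.464 12.000
    endloop
  endfacet
  facet normal -0.9239 -0.3825 0.0000
    outer loop
      vertex 0.000 5.000 0.000
      vertex 1.464 1.464 12.000
      vertex 0.000 5.000 12.000
    endloop
  endfacet
  facet normal -0.3825 -0.9239 0.0000
    outer loop
      vertex 1.464 1.464 0.000
      vertex 5.000 0.000 0.000
      vertex 5.000 0.000 12.000
    endloop
  endfacet
  facet normal -0.3825 -0.9239 0.0000
    outer loop
      vertex 1.464 1.464 0.000
      vertex 5.000 0.000 12.000
      vertex 1.464 1.464 12.000
    endloop
  endfacet
  facet normal 0.3825 -0.9239 0.0000
    outer loop
      vertex 5.000 0.000 0.000
      vertex 8.536 1.464 0.000
      vertex 8.536 1.464 12.000
    endloop
  endfacet
  facet normal 0.3825 -0.9239 0.0000
    outer loop
      vertex 5.000 0.000 0.000
      vertex 8.536 1.464 12.000
      vertex 5.000 0.000 12.000
    endloop
  endfacet
  facet normal 0.9239 -0.3825 0.0000
    outer loop
      vertex 8.536 1.464 0.000
      vertex 10.000 5.000 0.000
      vertex 10.000 5.000 12.000
    endloop
  endfacet
  facet normal 0.9239 -0.3825 0.0000
    outer loop
      vertex 8.536 1.464 0.000
      vertex 10.000 5.000 12.000
      vertex 8.536 1.464 12.000
    endloop
  endfacet
endsolid part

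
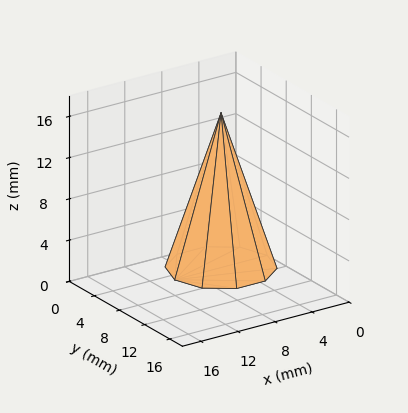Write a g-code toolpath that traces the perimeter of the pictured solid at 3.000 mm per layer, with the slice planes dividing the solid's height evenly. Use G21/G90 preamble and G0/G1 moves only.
Reading the render: the shape is a regular 10-sided pyramid, base circumscribed radius ≈ 5 mm, apex at z ≈ 15 mm (dimensions read to the nearest mm from the axis ticks). For the g-code, the solid's height is divided into equal slices at the stated Δz and each level perimeter traced with G1 moves after a G0 lift.

; perimeter-only toolpath
G21 ; units = mm
G90 ; absolute positioning
G28 ; home
; layer 1
G0 Z3.000
G0 X9.000 Y5.000
G1 X8.236 Y7.351
G1 X6.236 Y8.804
G1 X3.764 Y8.804
G1 X1.764 Y7.351
G1 X1.000 Y5.000
G1 X1.764 Y2.649
G1 X3.764 Y1.196
G1 X6.236 Y1.196
G1 X8.236 Y2.649
G1 X9.000 Y5.000
; layer 2
G0 Z6.000
G0 X8.000 Y5.000
G1 X7.427 Y6.763
G1 X5.927 Y7.853
G1 X4.073 Y7.853
G1 X2.573 Y6.763
G1 X2.000 Y5.000
G1 X2.573 Y3.237
G1 X4.073 Y2.147
G1 X5.927 Y2.147
G1 X7.427 Y3.237
G1 X8.000 Y5.000
; layer 3
G0 Z9.000
G0 X7.000 Y5.000
G1 X6.618 Y6.176
G1 X5.618 Y6.902
G1 X4.382 Y6.902
G1 X3.382 Y6.176
G1 X3.000 Y5.000
G1 X3.382 Y3.824
G1 X4.382 Y3.098
G1 X5.618 Y3.098
G1 X6.618 Y3.824
G1 X7.000 Y5.000
; layer 4
G0 Z12.000
G0 X6.000 Y5.000
G1 X5.809 Y5.588
G1 X5.309 Y5.951
G1 X4.691 Y5.951
G1 X4.191 Y5.588
G1 X4.000 Y5.000
G1 X4.191 Y4.412
G1 X4.691 Y4.049
G1 X5.309 Y4.049
G1 X5.809 Y4.412
G1 X6.000 Y5.000
M2 ; end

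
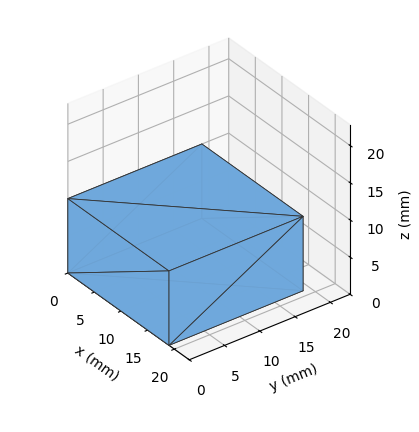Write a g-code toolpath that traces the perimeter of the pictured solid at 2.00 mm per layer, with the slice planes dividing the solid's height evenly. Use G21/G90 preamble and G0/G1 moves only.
Reading the render: the shape is a rectangular box, roughly 19 × 19 mm footprint and 10 mm tall (dimensions read to the nearest mm from the axis ticks). For the g-code, the solid's height is divided into equal slices at the stated Δz and each level perimeter traced with G1 moves after a G0 lift.

; perimeter-only toolpath
G21 ; units = mm
G90 ; absolute positioning
G28 ; home
; layer 1
G0 Z2.00
G0 X0.00 Y0.00
G1 X19.00 Y0.00
G1 X19.00 Y19.00
G1 X0.00 Y19.00
G1 X0.00 Y0.00
; layer 2
G0 Z4.00
G0 X0.00 Y0.00
G1 X19.00 Y0.00
G1 X19.00 Y19.00
G1 X0.00 Y19.00
G1 X0.00 Y0.00
; layer 3
G0 Z6.00
G0 X0.00 Y0.00
G1 X19.00 Y0.00
G1 X19.00 Y19.00
G1 X0.00 Y19.00
G1 X0.00 Y0.00
; layer 4
G0 Z8.00
G0 X0.00 Y0.00
G1 X19.00 Y0.00
G1 X19.00 Y19.00
G1 X0.00 Y19.00
G1 X0.00 Y0.00
; layer 5
G0 Z10.00
G0 X0.00 Y0.00
G1 X19.00 Y0.00
G1 X19.00 Y19.00
G1 X0.00 Y19.00
G1 X0.00 Y0.00
M2 ; end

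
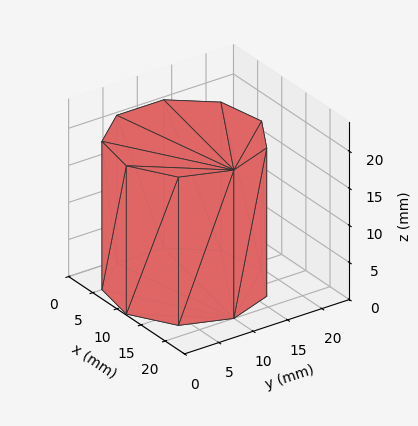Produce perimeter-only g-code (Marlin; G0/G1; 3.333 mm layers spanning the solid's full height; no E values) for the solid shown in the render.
Reading the render: the shape is a regular 9-sided prism (a cylinder approximated with 9 flat sides), circumscribed radius ≈ 10 mm, height ≈ 20 mm (dimensions read to the nearest mm from the axis ticks). For the g-code, the solid's height is divided into equal slices at the stated Δz and each level perimeter traced with G1 moves after a G0 lift.

; perimeter-only toolpath
G21 ; units = mm
G90 ; absolute positioning
G28 ; home
; layer 1
G0 Z3.333
G0 X20.000 Y10.000
G1 X17.660 Y16.428
G1 X11.736 Y19.848
G1 X5.000 Y18.660
G1 X0.603 Y13.420
G1 X0.603 Y6.580
G1 X5.000 Y1.340
G1 X11.736 Y0.152
G1 X17.660 Y3.572
G1 X20.000 Y10.000
; layer 2
G0 Z6.667
G0 X20.000 Y10.000
G1 X17.660 Y16.428
G1 X11.736 Y19.848
G1 X5.000 Y18.660
G1 X0.603 Y13.420
G1 X0.603 Y6.580
G1 X5.000 Y1.340
G1 X11.736 Y0.152
G1 X17.660 Y3.572
G1 X20.000 Y10.000
; layer 3
G0 Z10.000
G0 X20.000 Y10.000
G1 X17.660 Y16.428
G1 X11.736 Y19.848
G1 X5.000 Y18.660
G1 X0.603 Y13.420
G1 X0.603 Y6.580
G1 X5.000 Y1.340
G1 X11.736 Y0.152
G1 X17.660 Y3.572
G1 X20.000 Y10.000
; layer 4
G0 Z13.333
G0 X20.000 Y10.000
G1 X17.660 Y16.428
G1 X11.736 Y19.848
G1 X5.000 Y18.660
G1 X0.603 Y13.420
G1 X0.603 Y6.580
G1 X5.000 Y1.340
G1 X11.736 Y0.152
G1 X17.660 Y3.572
G1 X20.000 Y10.000
; layer 5
G0 Z16.667
G0 X20.000 Y10.000
G1 X17.660 Y16.428
G1 X11.736 Y19.848
G1 X5.000 Y18.660
G1 X0.603 Y13.420
G1 X0.603 Y6.580
G1 X5.000 Y1.340
G1 X11.736 Y0.152
G1 X17.660 Y3.572
G1 X20.000 Y10.000
; layer 6
G0 Z20.000
G0 X20.000 Y10.000
G1 X17.660 Y16.428
G1 X11.736 Y19.848
G1 X5.000 Y18.660
G1 X0.603 Y13.420
G1 X0.603 Y6.580
G1 X5.000 Y1.340
G1 X11.736 Y0.152
G1 X17.660 Y3.572
G1 X20.000 Y10.000
M2 ; end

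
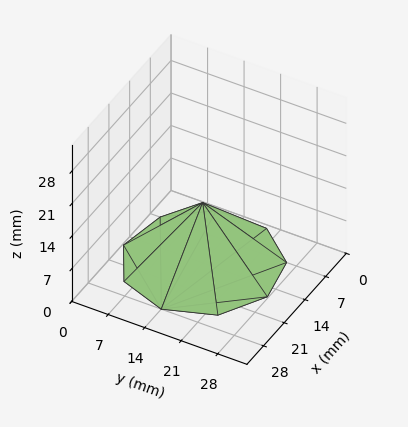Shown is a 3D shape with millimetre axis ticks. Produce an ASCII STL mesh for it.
Reading the render: the shape is a regular 9-sided pyramid, base circumscribed radius ≈ 14 mm, apex at z ≈ 13 mm (dimensions read to the nearest mm from the axis ticks). For the STL, each face is triangulated and given an outward normal.

solid part
  facet normal 0.0000 0.0000 -1.0000
    outer loop
      vertex 16.43 27.79 0.00
      vertex 24.72 23.00 0.00
      vertex 28.00 14.00 0.00
    endloop
  endfacet
  facet normal 0.0000 0.0000 -1.0000
    outer loop
      vertex 7.00 26.12 0.00
      vertex 16.43 27.79 0.00
      vertex 28.00 14.00 0.00
    endloop
  endfacet
  facet normal 0.0000 0.0000 -1.0000
    outer loop
      vertex 0.84 18.79 0.00
      vertex 7.00 26.12 0.00
      vertex 28.00 14.00 0.00
    endloop
  endfacet
  facet normal 0.0000 0.0000 -1.0000
    outer loop
      vertex 0.84 9.21 0.00
      vertex 0.84 18.79 0.00
      vertex 28.00 14.00 0.00
    endloop
  endfacet
  facet normal 0.0000 0.0000 -1.0000
    outer loop
      vertex 7.00 1.88 0.00
      vertex 0.84 9.21 0.00
      vertex 28.00 14.00 0.00
    endloop
  endfacet
  facet normal 0.0000 0.0000 -1.0000
    outer loop
      vertex 16.43 0.21 0.00
      vertex 7.00 1.88 0.00
      vertex 28.00 14.00 0.00
    endloop
  endfacet
  facet normal 0.0000 0.0000 -1.0000
    outer loop
      vertex 24.72 5.00 0.00
      vertex 16.43 0.21 0.00
      vertex 28.00 14.00 0.00
    endloop
  endfacet
  facet normal 0.6604 0.2407 0.7112
    outer loop
      vertex 28.00 14.00 0.00
      vertex 24.72 23.00 0.00
      vertex 14.00 14.00 13.00
    endloop
  endfacet
  facet normal 0.3516 0.6086 0.7113
    outer loop
      vertex 24.72 23.00 0.00
      vertex 16.43 27.79 0.00
      vertex 14.00 14.00 13.00
    endloop
  endfacet
  facet normal -0.1226 0.6921 0.7113
    outer loop
      vertex 16.43 27.79 0.00
      vertex 7.00 26.12 0.00
      vertex 14.00 14.00 13.00
    endloop
  endfacet
  facet normal -0.5381 0.4522 0.7113
    outer loop
      vertex 7.00 26.12 0.00
      vertex 0.84 18.79 0.00
      vertex 14.00 14.00 13.00
    endloop
  endfacet
  facet normal -0.7028 0.0000 0.7114
    outer loop
      vertex 0.84 18.79 0.00
      vertex 0.84 9.21 0.00
      vertex 14.00 14.00 13.00
    endloop
  endfacet
  facet normal -0.5381 -0.4522 0.7113
    outer loop
      vertex 0.84 9.21 0.00
      vertex 7.00 1.88 0.00
      vertex 14.00 14.00 13.00
    endloop
  endfacet
  facet normal -0.1226 -0.6921 0.7113
    outer loop
      vertex 7.00 1.88 0.00
      vertex 16.43 0.21 0.00
      vertex 14.00 14.00 13.00
    endloop
  endfacet
  facet normal 0.3516 -0.6086 0.7113
    outer loop
      vertex 16.43 0.21 0.00
      vertex 24.72 5.00 0.00
      vertex 14.00 14.00 13.00
    endloop
  endfacet
  facet normal 0.6604 -0.2407 0.7112
    outer loop
      vertex 24.72 5.00 0.00
      vertex 28.00 14.00 0.00
      vertex 14.00 14.00 13.00
    endloop
  endfacet
endsolid part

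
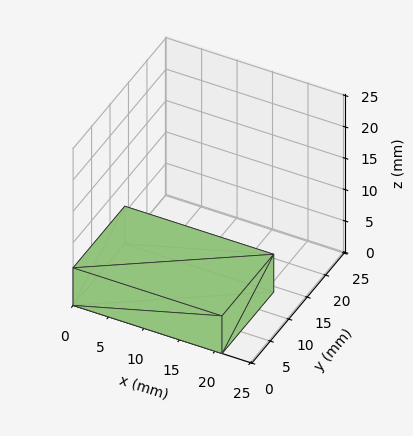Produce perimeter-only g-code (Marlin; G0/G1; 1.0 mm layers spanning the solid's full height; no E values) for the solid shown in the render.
Reading the render: the shape is a rectangular box, roughly 21 × 14 mm footprint and 6 mm tall (dimensions read to the nearest mm from the axis ticks). For the g-code, the solid's height is divided into equal slices at the stated Δz and each level perimeter traced with G1 moves after a G0 lift.

; perimeter-only toolpath
G21 ; units = mm
G90 ; absolute positioning
G28 ; home
; layer 1
G0 Z1.0
G0 X0.0 Y0.0
G1 X21.0 Y0.0
G1 X21.0 Y14.0
G1 X0.0 Y14.0
G1 X0.0 Y0.0
; layer 2
G0 Z2.0
G0 X0.0 Y0.0
G1 X21.0 Y0.0
G1 X21.0 Y14.0
G1 X0.0 Y14.0
G1 X0.0 Y0.0
; layer 3
G0 Z3.0
G0 X0.0 Y0.0
G1 X21.0 Y0.0
G1 X21.0 Y14.0
G1 X0.0 Y14.0
G1 X0.0 Y0.0
; layer 4
G0 Z4.0
G0 X0.0 Y0.0
G1 X21.0 Y0.0
G1 X21.0 Y14.0
G1 X0.0 Y14.0
G1 X0.0 Y0.0
; layer 5
G0 Z5.0
G0 X0.0 Y0.0
G1 X21.0 Y0.0
G1 X21.0 Y14.0
G1 X0.0 Y14.0
G1 X0.0 Y0.0
; layer 6
G0 Z6.0
G0 X0.0 Y0.0
G1 X21.0 Y0.0
G1 X21.0 Y14.0
G1 X0.0 Y14.0
G1 X0.0 Y0.0
M2 ; end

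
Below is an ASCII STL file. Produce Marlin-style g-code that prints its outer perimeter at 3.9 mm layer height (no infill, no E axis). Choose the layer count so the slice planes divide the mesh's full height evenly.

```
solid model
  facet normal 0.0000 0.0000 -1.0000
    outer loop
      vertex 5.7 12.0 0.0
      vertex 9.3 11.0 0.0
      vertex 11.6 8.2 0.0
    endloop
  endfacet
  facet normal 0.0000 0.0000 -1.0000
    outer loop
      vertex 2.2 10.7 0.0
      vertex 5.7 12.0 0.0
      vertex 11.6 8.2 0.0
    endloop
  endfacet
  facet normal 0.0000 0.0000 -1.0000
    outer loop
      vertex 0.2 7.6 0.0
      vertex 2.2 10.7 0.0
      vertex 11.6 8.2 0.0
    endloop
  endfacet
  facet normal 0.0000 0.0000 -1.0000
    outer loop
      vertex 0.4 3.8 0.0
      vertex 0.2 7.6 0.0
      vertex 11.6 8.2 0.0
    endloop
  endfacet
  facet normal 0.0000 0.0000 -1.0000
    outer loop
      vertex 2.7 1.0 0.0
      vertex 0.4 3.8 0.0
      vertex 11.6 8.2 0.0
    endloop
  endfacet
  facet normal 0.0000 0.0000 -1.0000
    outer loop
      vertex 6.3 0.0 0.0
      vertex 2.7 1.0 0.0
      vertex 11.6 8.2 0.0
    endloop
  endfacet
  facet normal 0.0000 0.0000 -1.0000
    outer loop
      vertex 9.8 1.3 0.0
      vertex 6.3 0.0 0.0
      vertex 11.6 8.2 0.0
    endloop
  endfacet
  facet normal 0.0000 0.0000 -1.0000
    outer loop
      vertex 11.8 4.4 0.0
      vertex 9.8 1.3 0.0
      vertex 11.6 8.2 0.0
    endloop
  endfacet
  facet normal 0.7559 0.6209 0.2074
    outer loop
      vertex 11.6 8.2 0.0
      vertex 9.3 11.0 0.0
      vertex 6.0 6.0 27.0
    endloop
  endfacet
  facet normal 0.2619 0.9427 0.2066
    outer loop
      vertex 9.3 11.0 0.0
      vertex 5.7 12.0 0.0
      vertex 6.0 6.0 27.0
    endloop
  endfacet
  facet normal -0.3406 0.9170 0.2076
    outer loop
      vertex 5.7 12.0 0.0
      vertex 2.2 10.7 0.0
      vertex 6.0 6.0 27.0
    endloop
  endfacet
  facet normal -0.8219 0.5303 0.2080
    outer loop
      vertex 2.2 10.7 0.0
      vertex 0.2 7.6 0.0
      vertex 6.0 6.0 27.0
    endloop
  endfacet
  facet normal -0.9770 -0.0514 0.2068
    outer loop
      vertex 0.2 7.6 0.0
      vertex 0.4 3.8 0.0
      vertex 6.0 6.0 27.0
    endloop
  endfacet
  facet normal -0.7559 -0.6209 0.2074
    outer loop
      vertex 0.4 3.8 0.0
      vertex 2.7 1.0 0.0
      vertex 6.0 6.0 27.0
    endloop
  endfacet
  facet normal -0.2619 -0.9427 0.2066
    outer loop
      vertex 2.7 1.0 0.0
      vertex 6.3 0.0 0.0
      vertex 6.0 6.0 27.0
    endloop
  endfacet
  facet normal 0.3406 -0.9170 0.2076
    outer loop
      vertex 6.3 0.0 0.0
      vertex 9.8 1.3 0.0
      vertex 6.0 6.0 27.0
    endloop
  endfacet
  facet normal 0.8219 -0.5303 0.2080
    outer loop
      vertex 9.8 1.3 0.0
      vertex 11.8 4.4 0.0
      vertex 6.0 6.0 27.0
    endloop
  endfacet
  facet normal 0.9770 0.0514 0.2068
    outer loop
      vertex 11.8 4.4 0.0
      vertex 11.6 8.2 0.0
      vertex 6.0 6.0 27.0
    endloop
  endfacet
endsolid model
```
; perimeter-only toolpath
G21 ; units = mm
G90 ; absolute positioning
G28 ; home
; layer 1
G0 Z3.9
G0 X10.8 Y7.9
G1 X8.8 Y10.3
G1 X5.7 Y11.1
G1 X2.7 Y10.0
G1 X1.0 Y7.4
G1 X1.2 Y4.1
G1 X3.2 Y1.7
G1 X6.3 Y0.9
G1 X9.3 Y2.0
G1 X11.0 Y4.6
G1 X10.8 Y7.9
; layer 2
G0 Z7.7
G0 X10.0 Y7.6
G1 X8.4 Y9.6
G1 X5.8 Y10.3
G1 X3.3 Y9.4
G1 X1.9 Y7.1
G1 X2.0 Y4.4
G1 X3.6 Y2.4
G1 X6.2 Y1.7
G1 X8.7 Y2.6
G1 X10.1 Y4.9
G1 X10.0 Y7.6
; layer 3
G0 Z11.6
G0 X9.2 Y7.3
G1 X7.9 Y8.9
G1 X5.8 Y9.4
G1 X3.8 Y8.7
G1 X2.7 Y6.9
G1 X2.8 Y4.7
G1 X4.1 Y3.1
G1 X6.2 Y2.6
G1 X8.2 Y3.3
G1 X9.3 Y5.1
G1 X9.2 Y7.3
; layer 4
G0 Z15.4
G0 X8.4 Y6.9
G1 X7.4 Y8.1
G1 X5.9 Y8.6
G1 X4.4 Y8.0
G1 X3.5 Y6.7
G1 X3.6 Y5.1
G1 X4.6 Y3.9
G1 X6.1 Y3.4
G1 X7.6 Y4.0
G1 X8.5 Y5.3
G1 X8.4 Y6.9
; layer 5
G0 Z19.3
G0 X7.6 Y6.6
G1 X6.9 Y7.4
G1 X5.9 Y7.7
G1 X4.9 Y7.3
G1 X4.3 Y6.5
G1 X4.4 Y5.4
G1 X5.1 Y4.6
G1 X6.1 Y4.3
G1 X7.1 Y4.7
G1 X7.7 Y5.5
G1 X7.6 Y6.6
; layer 6
G0 Z23.1
G0 X6.8 Y6.3
G1 X6.5 Y6.7
G1 X6.0 Y6.9
G1 X5.5 Y6.7
G1 X5.2 Y6.2
G1 X5.2 Y5.7
G1 X5.5 Y5.3
G1 X6.0 Y5.1
G1 X6.5 Y5.3
G1 X6.8 Y5.8
G1 X6.8 Y6.3
M2 ; end

The solid is a regular 10-sided pyramid, base circumscribed radius ≈ 6 mm, apex at z ≈ 27 mm. Slicing at Δz = 3.9 mm — 7 equal slices spanning the solid's height, so layer i sits at z = i·h/7 — gives 6 non-empty perimeters. Each is a 10-segment closed polygon; G0 lifts to the layer z and rapids to the start vertex, then G1 traces the edges. The cross-section shrinks linearly with z (the slice at the apex is degenerate and omitted).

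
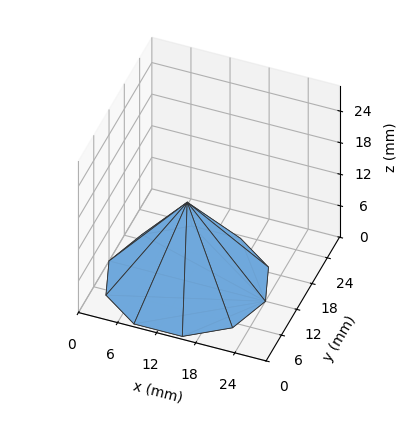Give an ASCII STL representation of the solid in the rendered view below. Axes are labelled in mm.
Reading the render: the shape is a regular 10-sided pyramid, base circumscribed radius ≈ 12 mm, apex at z ≈ 15 mm (dimensions read to the nearest mm from the axis ticks). For the STL, each face is triangulated and given an outward normal.

solid part
  facet normal 0.0000 0.0000 -1.0000
    outer loop
      vertex 15.71 23.41 0.00
      vertex 21.71 19.05 0.00
      vertex 24.00 12.00 0.00
    endloop
  endfacet
  facet normal 0.0000 0.0000 -1.0000
    outer loop
      vertex 8.29 23.41 0.00
      vertex 15.71 23.41 0.00
      vertex 24.00 12.00 0.00
    endloop
  endfacet
  facet normal 0.0000 0.0000 -1.0000
    outer loop
      vertex 2.29 19.05 0.00
      vertex 8.29 23.41 0.00
      vertex 24.00 12.00 0.00
    endloop
  endfacet
  facet normal 0.0000 0.0000 -1.0000
    outer loop
      vertex 0.00 12.00 0.00
      vertex 2.29 19.05 0.00
      vertex 24.00 12.00 0.00
    endloop
  endfacet
  facet normal 0.0000 0.0000 -1.0000
    outer loop
      vertex 2.29 4.95 0.00
      vertex 0.00 12.00 0.00
      vertex 24.00 12.00 0.00
    endloop
  endfacet
  facet normal 0.0000 0.0000 -1.0000
    outer loop
      vertex 8.29 0.59 0.00
      vertex 2.29 4.95 0.00
      vertex 24.00 12.00 0.00
    endloop
  endfacet
  facet normal 0.0000 0.0000 -1.0000
    outer loop
      vertex 15.71 0.59 0.00
      vertex 8.29 0.59 0.00
      vertex 24.00 12.00 0.00
    endloop
  endfacet
  facet normal 0.0000 0.0000 -1.0000
    outer loop
      vertex 21.71 4.95 0.00
      vertex 15.71 0.59 0.00
      vertex 24.00 12.00 0.00
    endloop
  endfacet
  facet normal 0.7569 0.2459 0.6055
    outer loop
      vertex 24.00 12.00 0.00
      vertex 21.71 19.05 0.00
      vertex 12.00 12.00 15.00
    endloop
  endfacet
  facet normal 0.4679 0.6438 0.6055
    outer loop
      vertex 21.71 19.05 0.00
      vertex 15.71 23.41 0.00
      vertex 12.00 12.00 15.00
    endloop
  endfacet
  facet normal 0.0000 0.7959 0.6054
    outer loop
      vertex 15.71 23.41 0.00
      vertex 8.29 23.41 0.00
      vertex 12.00 12.00 15.00
    endloop
  endfacet
  facet normal -0.4679 0.6438 0.6055
    outer loop
      vertex 8.29 23.41 0.00
      vertex 2.29 19.05 0.00
      vertex 12.00 12.00 15.00
    endloop
  endfacet
  facet normal -0.7569 0.2459 0.6055
    outer loop
      vertex 2.29 19.05 0.00
      vertex 0.00 12.00 0.00
      vertex 12.00 12.00 15.00
    endloop
  endfacet
  facet normal -0.7569 -0.2459 0.6055
    outer loop
      vertex 0.00 12.00 0.00
      vertex 2.29 4.95 0.00
      vertex 12.00 12.00 15.00
    endloop
  endfacet
  facet normal -0.4679 -0.6438 0.6055
    outer loop
      vertex 2.29 4.95 0.00
      vertex 8.29 0.59 0.00
      vertex 12.00 12.00 15.00
    endloop
  endfacet
  facet normal 0.0000 -0.7959 0.6054
    outer loop
      vertex 8.29 0.59 0.00
      vertex 15.71 0.59 0.00
      vertex 12.00 12.00 15.00
    endloop
  endfacet
  facet normal 0.4679 -0.6438 0.6055
    outer loop
      vertex 15.71 0.59 0.00
      vertex 21.71 4.95 0.00
      vertex 12.00 12.00 15.00
    endloop
  endfacet
  facet normal 0.7569 -0.2459 0.6055
    outer loop
      vertex 21.71 4.95 0.00
      vertex 24.00 12.00 0.00
      vertex 12.00 12.00 15.00
    endloop
  endfacet
endsolid part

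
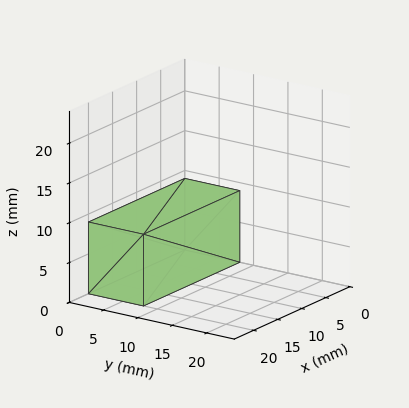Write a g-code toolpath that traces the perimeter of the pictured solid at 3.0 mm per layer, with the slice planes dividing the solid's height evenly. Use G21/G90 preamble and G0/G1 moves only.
Reading the render: the shape is a rectangular box, roughly 20 × 8 mm footprint and 9 mm tall (dimensions read to the nearest mm from the axis ticks). For the g-code, the solid's height is divided into equal slices at the stated Δz and each level perimeter traced with G1 moves after a G0 lift.

; perimeter-only toolpath
G21 ; units = mm
G90 ; absolute positioning
G28 ; home
; layer 1
G0 Z3.0
G0 X0.0 Y0.0
G1 X20.0 Y0.0
G1 X20.0 Y8.0
G1 X0.0 Y8.0
G1 X0.0 Y0.0
; layer 2
G0 Z6.0
G0 X0.0 Y0.0
G1 X20.0 Y0.0
G1 X20.0 Y8.0
G1 X0.0 Y8.0
G1 X0.0 Y0.0
; layer 3
G0 Z9.0
G0 X0.0 Y0.0
G1 X20.0 Y0.0
G1 X20.0 Y8.0
G1 X0.0 Y8.0
G1 X0.0 Y0.0
M2 ; end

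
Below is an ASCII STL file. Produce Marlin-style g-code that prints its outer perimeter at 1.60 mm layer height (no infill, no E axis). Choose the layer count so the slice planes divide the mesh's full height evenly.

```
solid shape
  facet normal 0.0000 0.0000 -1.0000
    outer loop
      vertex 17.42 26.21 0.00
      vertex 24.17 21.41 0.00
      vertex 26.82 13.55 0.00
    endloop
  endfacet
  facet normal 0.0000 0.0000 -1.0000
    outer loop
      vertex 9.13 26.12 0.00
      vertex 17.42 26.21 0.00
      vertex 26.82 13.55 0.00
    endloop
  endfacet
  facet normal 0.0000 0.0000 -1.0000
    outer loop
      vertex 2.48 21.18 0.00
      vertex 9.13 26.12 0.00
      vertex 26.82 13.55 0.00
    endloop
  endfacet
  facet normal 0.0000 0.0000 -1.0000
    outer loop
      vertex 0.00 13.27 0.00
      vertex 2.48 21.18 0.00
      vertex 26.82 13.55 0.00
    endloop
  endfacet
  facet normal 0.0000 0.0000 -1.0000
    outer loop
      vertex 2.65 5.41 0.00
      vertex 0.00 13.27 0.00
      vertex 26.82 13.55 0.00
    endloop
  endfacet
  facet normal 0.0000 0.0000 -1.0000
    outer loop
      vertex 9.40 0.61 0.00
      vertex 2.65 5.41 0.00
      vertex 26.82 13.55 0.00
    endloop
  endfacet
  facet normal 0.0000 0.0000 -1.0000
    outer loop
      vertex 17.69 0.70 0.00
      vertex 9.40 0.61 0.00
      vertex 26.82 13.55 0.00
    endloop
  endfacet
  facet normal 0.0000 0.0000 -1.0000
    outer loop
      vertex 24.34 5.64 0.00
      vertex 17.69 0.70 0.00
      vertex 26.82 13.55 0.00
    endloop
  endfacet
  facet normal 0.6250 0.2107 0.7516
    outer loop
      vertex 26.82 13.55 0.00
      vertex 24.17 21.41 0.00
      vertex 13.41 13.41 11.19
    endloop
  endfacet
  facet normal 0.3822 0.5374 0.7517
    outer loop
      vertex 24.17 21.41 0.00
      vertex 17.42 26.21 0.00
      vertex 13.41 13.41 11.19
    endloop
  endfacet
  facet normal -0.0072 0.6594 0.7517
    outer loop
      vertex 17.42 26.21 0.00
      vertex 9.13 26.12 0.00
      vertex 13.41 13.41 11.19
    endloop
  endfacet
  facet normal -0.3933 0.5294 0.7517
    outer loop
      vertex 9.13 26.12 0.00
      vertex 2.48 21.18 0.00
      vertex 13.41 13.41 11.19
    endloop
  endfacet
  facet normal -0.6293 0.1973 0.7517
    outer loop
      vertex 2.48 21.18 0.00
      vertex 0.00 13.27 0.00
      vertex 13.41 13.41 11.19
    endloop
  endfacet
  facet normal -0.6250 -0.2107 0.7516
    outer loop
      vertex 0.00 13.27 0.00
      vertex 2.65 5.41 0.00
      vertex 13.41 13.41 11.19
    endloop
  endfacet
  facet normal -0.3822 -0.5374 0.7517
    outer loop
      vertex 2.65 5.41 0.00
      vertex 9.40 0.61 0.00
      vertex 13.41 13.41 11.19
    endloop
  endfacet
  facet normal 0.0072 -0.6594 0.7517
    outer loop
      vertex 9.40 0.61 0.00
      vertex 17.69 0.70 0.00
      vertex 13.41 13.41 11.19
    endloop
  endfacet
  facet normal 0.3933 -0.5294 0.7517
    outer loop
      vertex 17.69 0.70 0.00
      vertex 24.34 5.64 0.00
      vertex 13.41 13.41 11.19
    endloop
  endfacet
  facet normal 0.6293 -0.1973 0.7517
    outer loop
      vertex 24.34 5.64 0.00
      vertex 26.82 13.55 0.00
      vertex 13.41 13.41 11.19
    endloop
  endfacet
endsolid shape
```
; perimeter-only toolpath
G21 ; units = mm
G90 ; absolute positioning
G28 ; home
; layer 1
G0 Z1.60
G0 X24.90 Y13.53
G1 X22.63 Y20.27
G1 X16.85 Y24.38
G1 X9.74 Y24.30
G1 X4.04 Y20.07
G1 X1.92 Y13.29
G1 X4.19 Y6.55
G1 X9.97 Y2.44
G1 X17.08 Y2.52
G1 X22.78 Y6.75
G1 X24.90 Y13.53
; layer 2
G0 Z3.20
G0 X22.99 Y13.51
G1 X21.10 Y19.12
G1 X16.27 Y22.55
G1 X10.35 Y22.49
G1 X5.60 Y18.96
G1 X3.83 Y13.31
G1 X5.72 Y7.70
G1 X10.55 Y4.27
G1 X16.47 Y4.33
G1 X21.22 Y7.86
G1 X22.99 Y13.51
; layer 3
G0 Z4.80
G0 X21.07 Y13.49
G1 X19.56 Y17.98
G1 X15.70 Y20.72
G1 X10.96 Y20.67
G1 X7.16 Y17.85
G1 X5.75 Y13.33
G1 X7.26 Y8.84
G1 X11.12 Y6.10
G1 X15.86 Y6.15
G1 X19.66 Y8.97
G1 X21.07 Y13.49
; layer 4
G0 Z6.39
G0 X19.16 Y13.47
G1 X18.02 Y16.84
G1 X15.13 Y18.90
G1 X11.58 Y18.86
G1 X8.73 Y16.74
G1 X7.66 Y13.35
G1 X8.80 Y9.98
G1 X11.69 Y7.92
G1 X15.24 Y7.96
G1 X18.09 Y10.08
G1 X19.16 Y13.47
; layer 5
G0 Z7.99
G0 X17.24 Y13.45
G1 X16.48 Y15.70
G1 X14.56 Y17.07
G1 X12.19 Y17.04
G1 X10.29 Y15.63
G1 X9.58 Y13.37
G1 X10.34 Y11.12
G1 X12.26 Y9.75
G1 X14.63 Y9.78
G1 X16.53 Y11.19
G1 X17.24 Y13.45
; layer 6
G0 Z9.59
G0 X15.33 Y13.43
G1 X14.95 Y14.55
G1 X13.98 Y15.24
G1 X12.80 Y15.23
G1 X11.85 Y14.52
G1 X11.49 Y13.39
G1 X11.87 Y12.27
G1 X12.84 Y11.58
G1 X14.02 Y11.59
G1 X14.97 Y12.30
G1 X15.33 Y13.43
M2 ; end

The solid is a regular 10-sided pyramid, base circumscribed radius ≈ 13.4 mm, apex at z ≈ 11.2 mm. Slicing at Δz = 1.60 mm — 7 equal slices spanning the solid's height, so layer i sits at z = i·h/7 — gives 6 non-empty perimeters. Each is a 10-segment closed polygon; G0 lifts to the layer z and rapids to the start vertex, then G1 traces the edges. The cross-section shrinks linearly with z (the slice at the apex is degenerate and omitted).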